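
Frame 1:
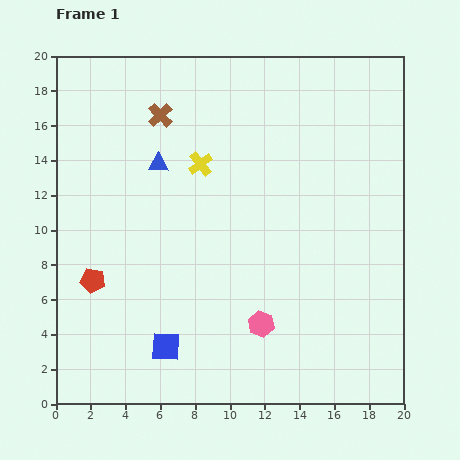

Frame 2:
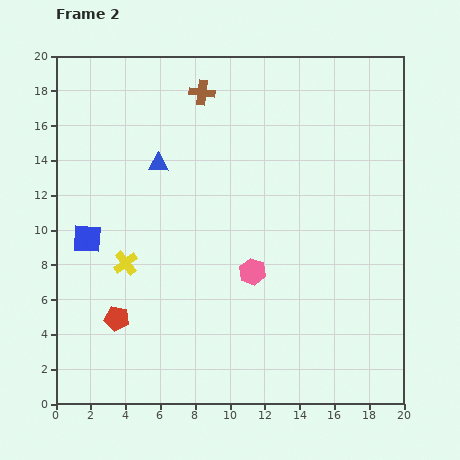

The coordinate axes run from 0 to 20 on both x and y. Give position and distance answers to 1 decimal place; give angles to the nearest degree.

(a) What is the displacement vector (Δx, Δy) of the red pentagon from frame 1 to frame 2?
(1.4, -2.2)

The red pentagon was at (2.1, 7.1) in frame 1 and (3.5, 4.9) in frame 2.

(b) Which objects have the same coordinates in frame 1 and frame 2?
the blue triangle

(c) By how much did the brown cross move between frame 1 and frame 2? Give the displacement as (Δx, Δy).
(2.4, 1.3)

The brown cross was at (6.0, 16.6) in frame 1 and (8.4, 17.9) in frame 2.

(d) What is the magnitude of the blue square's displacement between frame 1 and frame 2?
7.7

The blue square moved from (6.3, 3.3) to (1.8, 9.5), a distance of √(4.5² + 6.2²) ≈ 7.7.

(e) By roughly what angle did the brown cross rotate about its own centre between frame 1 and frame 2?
40° counter-clockwise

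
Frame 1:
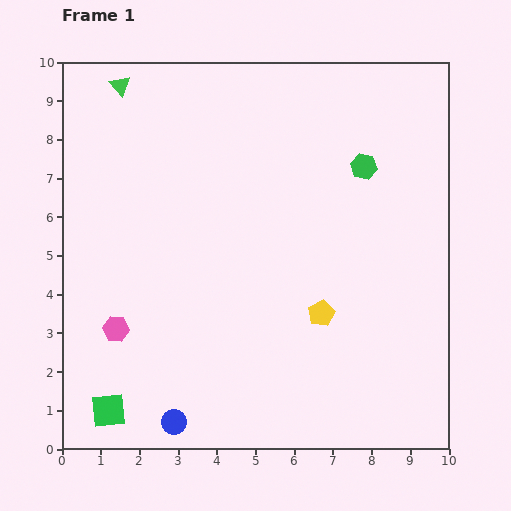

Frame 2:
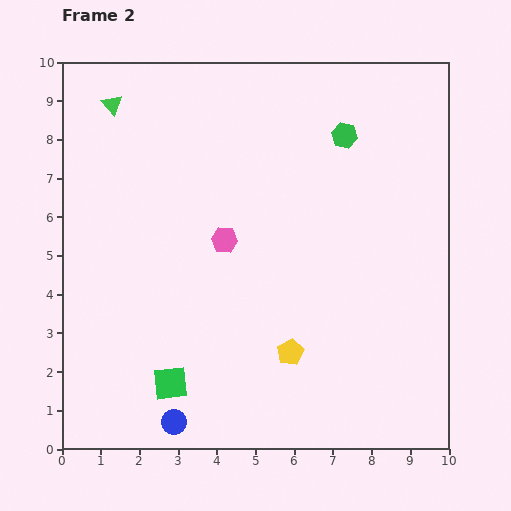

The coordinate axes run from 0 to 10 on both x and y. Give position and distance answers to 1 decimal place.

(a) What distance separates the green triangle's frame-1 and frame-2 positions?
0.5

The green triangle moved from (1.5, 9.4) to (1.3, 8.9), a distance of √(0.2² + 0.5²) ≈ 0.5.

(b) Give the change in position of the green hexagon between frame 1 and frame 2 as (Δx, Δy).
(-0.5, 0.8)

The green hexagon was at (7.8, 7.3) in frame 1 and (7.3, 8.1) in frame 2.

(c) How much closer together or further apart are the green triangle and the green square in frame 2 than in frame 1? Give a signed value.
-1.0

Distance in frame 1: 8.4. Distance in frame 2: 7.4.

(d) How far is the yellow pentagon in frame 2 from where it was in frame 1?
1.3

The yellow pentagon moved from (6.7, 3.5) to (5.9, 2.5), a distance of √(0.8² + 1.0²) ≈ 1.3.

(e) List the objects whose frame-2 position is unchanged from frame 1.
the blue circle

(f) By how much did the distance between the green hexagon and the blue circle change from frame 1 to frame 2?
+0.4

Distance in frame 1: 8.2. Distance in frame 2: 8.6.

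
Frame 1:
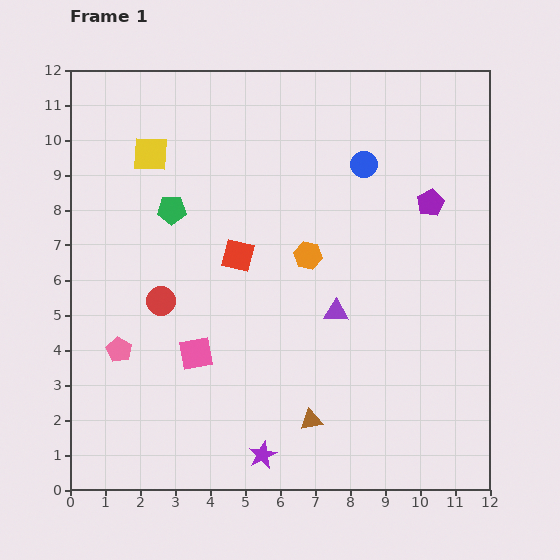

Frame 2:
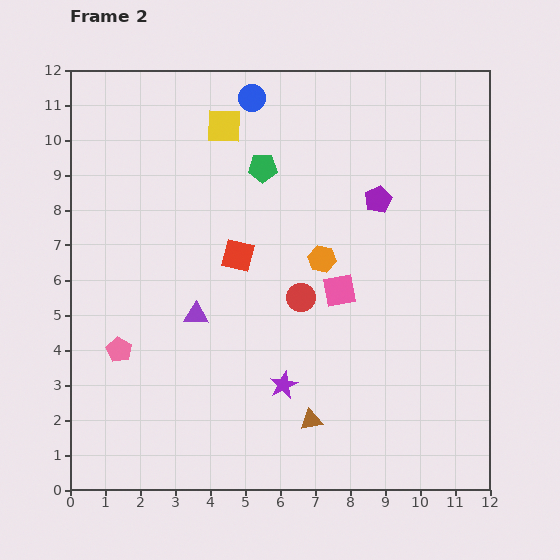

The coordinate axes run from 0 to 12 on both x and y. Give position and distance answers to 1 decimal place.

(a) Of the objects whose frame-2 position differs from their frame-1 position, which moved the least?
the orange hexagon

(moved 0.4)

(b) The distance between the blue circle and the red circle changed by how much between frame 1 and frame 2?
-1.1

Distance in frame 1: 7.0. Distance in frame 2: 5.9.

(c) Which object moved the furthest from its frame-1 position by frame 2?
the pink square

(moved 4.5; next 4.0)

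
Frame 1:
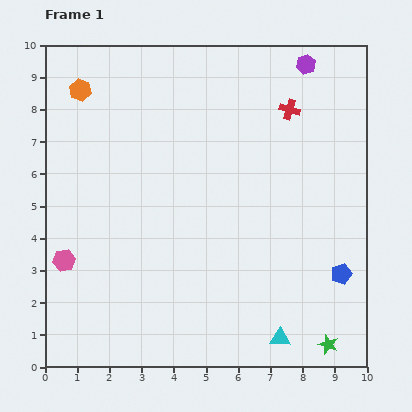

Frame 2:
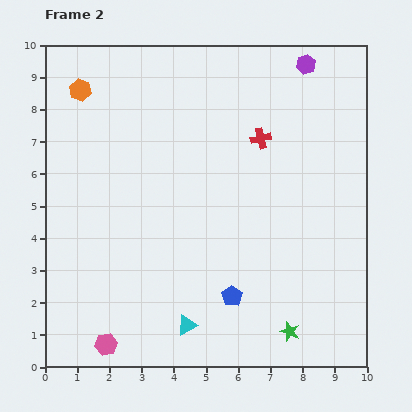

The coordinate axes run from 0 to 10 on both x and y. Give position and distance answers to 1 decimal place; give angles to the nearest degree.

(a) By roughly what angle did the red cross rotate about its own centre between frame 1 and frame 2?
29° counter-clockwise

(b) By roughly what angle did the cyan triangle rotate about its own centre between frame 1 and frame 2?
29° counter-clockwise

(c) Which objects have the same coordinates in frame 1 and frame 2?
the purple hexagon, the orange hexagon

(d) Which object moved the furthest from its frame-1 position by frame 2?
the blue pentagon

(moved 3.5; next 2.9)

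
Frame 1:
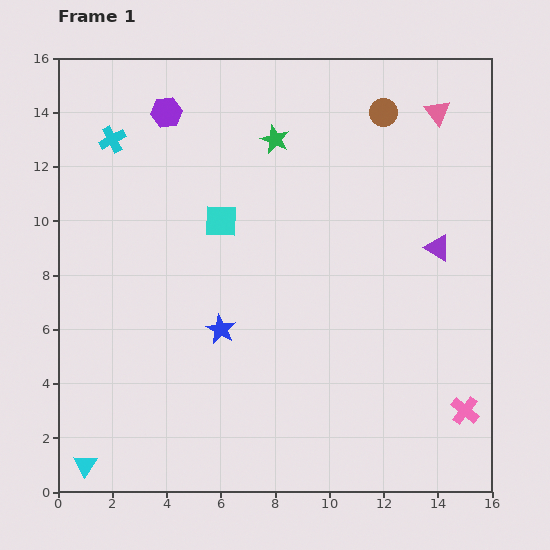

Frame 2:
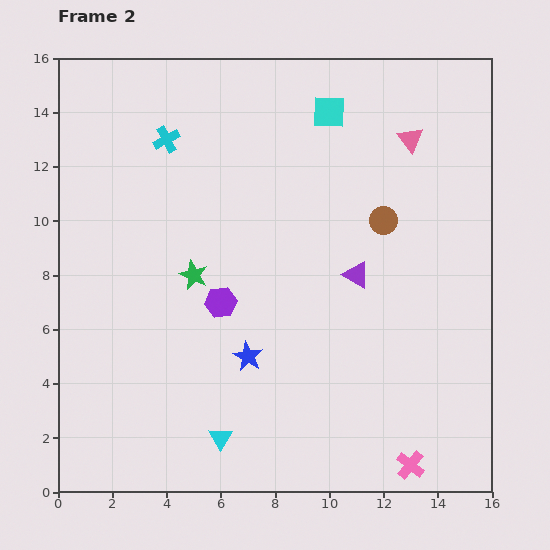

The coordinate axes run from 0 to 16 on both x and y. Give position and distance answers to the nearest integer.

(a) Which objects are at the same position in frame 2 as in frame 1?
none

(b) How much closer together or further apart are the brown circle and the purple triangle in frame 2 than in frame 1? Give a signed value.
-3

Distance in frame 1: 5. Distance in frame 2: 2.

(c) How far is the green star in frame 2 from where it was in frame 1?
6

The green star moved from (8, 13) to (5, 8), a distance of √(3² + 5²) ≈ 6.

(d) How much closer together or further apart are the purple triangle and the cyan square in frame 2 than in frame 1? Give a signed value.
-2

Distance in frame 1: 8. Distance in frame 2: 6.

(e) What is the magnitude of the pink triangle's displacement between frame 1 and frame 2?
1

The pink triangle moved from (14, 14) to (13, 13), a distance of √(1² + 1²) ≈ 1.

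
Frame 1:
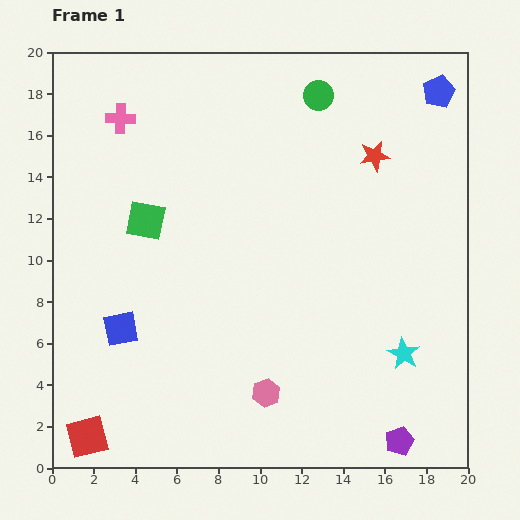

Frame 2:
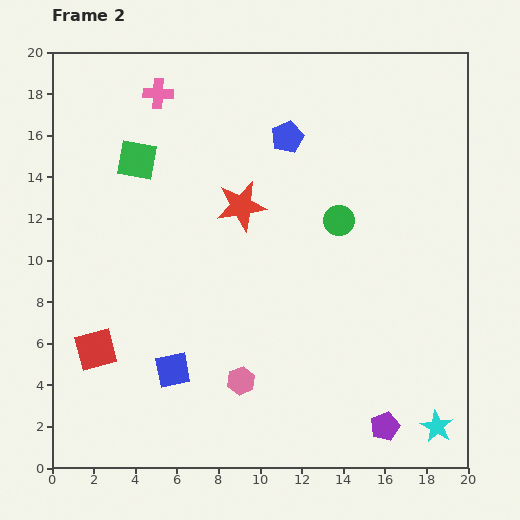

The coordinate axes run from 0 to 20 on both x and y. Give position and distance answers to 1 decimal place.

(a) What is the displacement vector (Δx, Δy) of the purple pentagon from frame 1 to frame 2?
(-0.7, 0.7)

The purple pentagon was at (16.7, 1.3) in frame 1 and (16.0, 2.0) in frame 2.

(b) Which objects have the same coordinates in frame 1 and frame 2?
none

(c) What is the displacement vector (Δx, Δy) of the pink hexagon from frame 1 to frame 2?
(-1.2, 0.6)

The pink hexagon was at (10.3, 3.6) in frame 1 and (9.1, 4.2) in frame 2.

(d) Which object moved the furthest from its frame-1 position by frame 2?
the blue pentagon

(moved 7.6; next 6.8)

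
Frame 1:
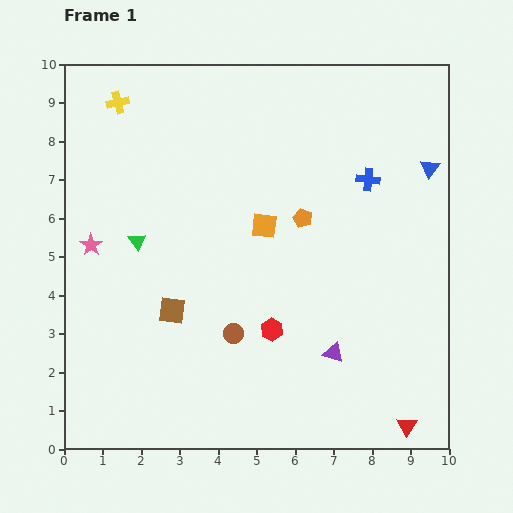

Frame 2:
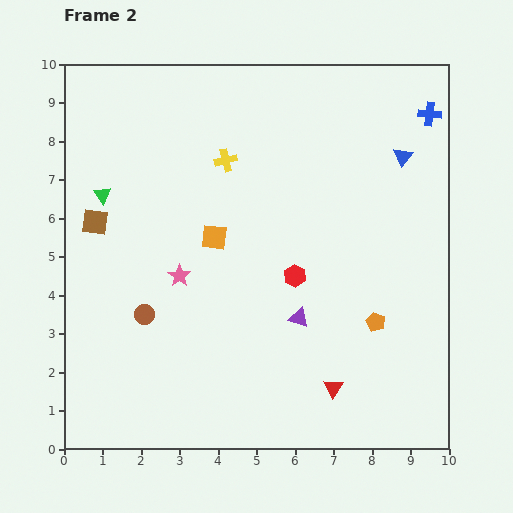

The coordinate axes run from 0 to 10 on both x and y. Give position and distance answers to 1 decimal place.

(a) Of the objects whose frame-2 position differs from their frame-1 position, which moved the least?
the blue triangle

(moved 0.8)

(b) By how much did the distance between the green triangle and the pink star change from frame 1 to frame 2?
+1.7

Distance in frame 1: 1.2. Distance in frame 2: 2.9.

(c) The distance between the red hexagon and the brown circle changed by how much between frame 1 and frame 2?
+3.0

Distance in frame 1: 1.0. Distance in frame 2: 4.0.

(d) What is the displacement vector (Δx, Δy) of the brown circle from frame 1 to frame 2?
(-2.3, 0.5)

The brown circle was at (4.4, 3.0) in frame 1 and (2.1, 3.5) in frame 2.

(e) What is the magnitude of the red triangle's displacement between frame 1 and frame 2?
2.1

The red triangle moved from (8.9, 0.6) to (7.0, 1.6), a distance of √(1.9² + 1.0²) ≈ 2.1.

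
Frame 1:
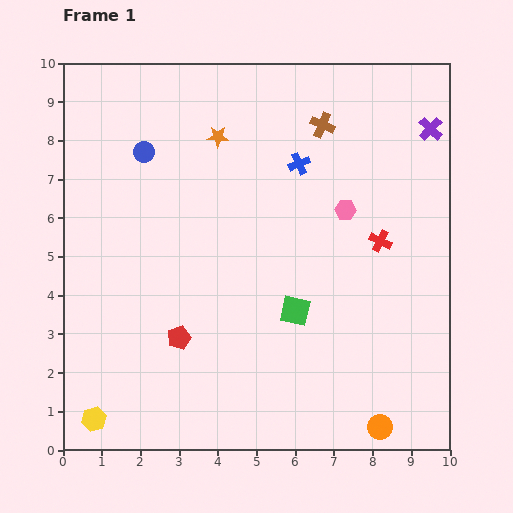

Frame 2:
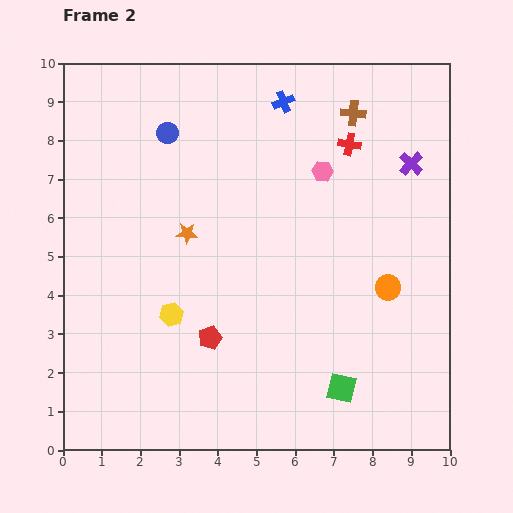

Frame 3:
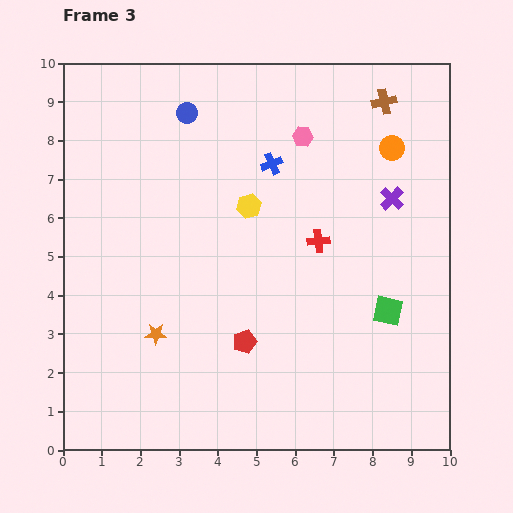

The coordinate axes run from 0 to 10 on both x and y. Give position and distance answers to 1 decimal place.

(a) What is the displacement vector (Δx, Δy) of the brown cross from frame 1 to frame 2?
(0.8, 0.3)

The brown cross was at (6.7, 8.4) in frame 1 and (7.5, 8.7) in frame 2.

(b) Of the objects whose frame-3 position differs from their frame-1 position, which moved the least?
the blue cross

(moved 0.7)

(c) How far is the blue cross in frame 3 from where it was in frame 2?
1.6

The blue cross moved from (5.7, 9.0) to (5.4, 7.4), a distance of √(0.3² + 1.6²) ≈ 1.6.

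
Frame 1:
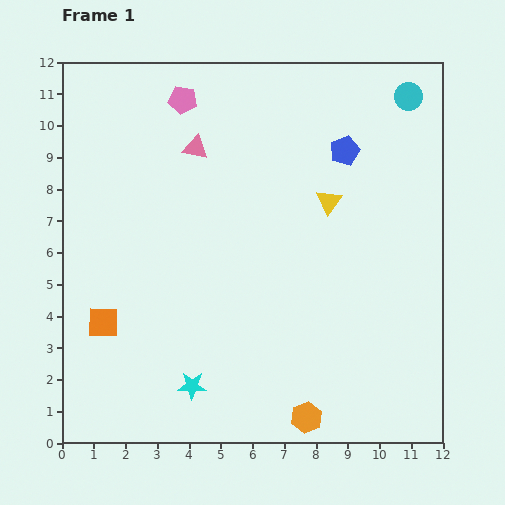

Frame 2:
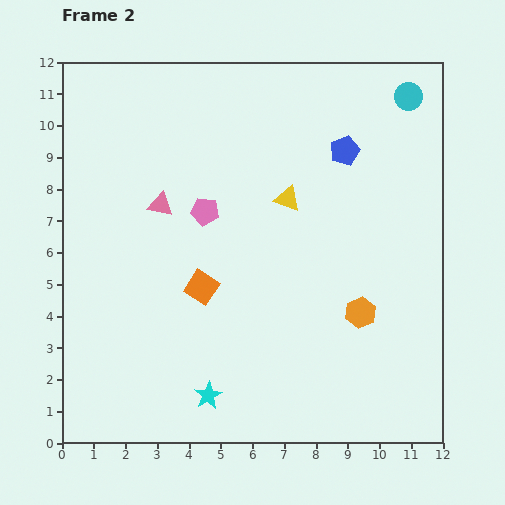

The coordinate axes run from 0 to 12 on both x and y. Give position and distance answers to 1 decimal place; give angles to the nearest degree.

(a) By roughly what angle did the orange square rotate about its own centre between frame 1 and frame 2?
32° clockwise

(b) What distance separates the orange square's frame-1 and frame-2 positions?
3.3

The orange square moved from (1.3, 3.8) to (4.4, 4.9), a distance of √(3.1² + 1.1²) ≈ 3.3.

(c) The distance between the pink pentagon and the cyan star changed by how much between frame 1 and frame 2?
-3.2

Distance in frame 1: 9.0. Distance in frame 2: 5.8.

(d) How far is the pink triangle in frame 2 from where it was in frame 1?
2.1

The pink triangle moved from (4.2, 9.3) to (3.1, 7.5), a distance of √(1.1² + 1.8²) ≈ 2.1.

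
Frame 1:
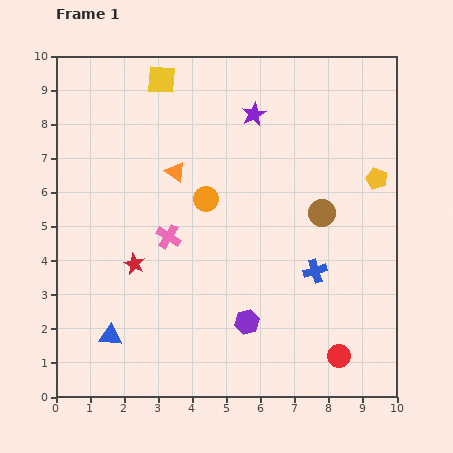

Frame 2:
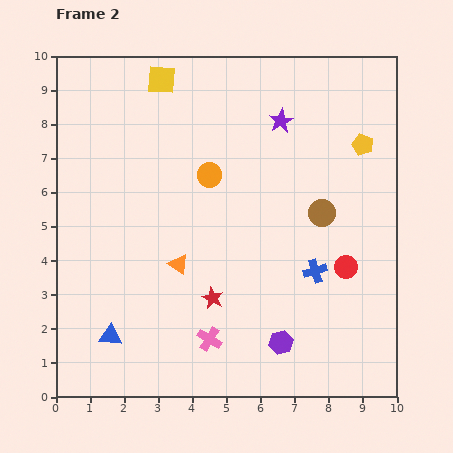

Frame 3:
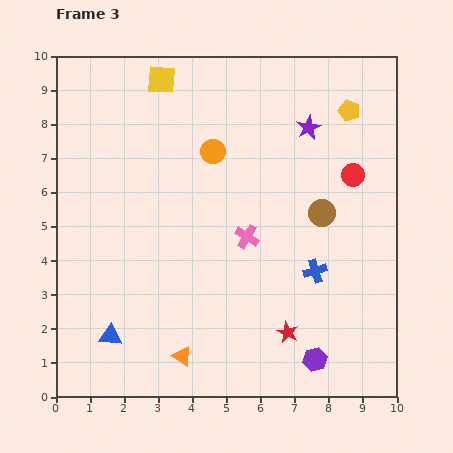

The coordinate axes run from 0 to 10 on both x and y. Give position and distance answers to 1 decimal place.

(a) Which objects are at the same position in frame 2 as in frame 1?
the blue triangle, the blue cross, the brown circle, the yellow square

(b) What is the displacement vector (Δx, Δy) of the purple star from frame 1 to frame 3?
(1.6, -0.4)

The purple star was at (5.8, 8.3) in frame 1 and (7.4, 7.9) in frame 3.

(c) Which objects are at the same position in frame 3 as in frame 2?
the blue triangle, the blue cross, the brown circle, the yellow square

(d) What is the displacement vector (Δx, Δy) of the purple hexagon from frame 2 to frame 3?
(1.0, -0.5)

The purple hexagon was at (6.6, 1.6) in frame 2 and (7.6, 1.1) in frame 3.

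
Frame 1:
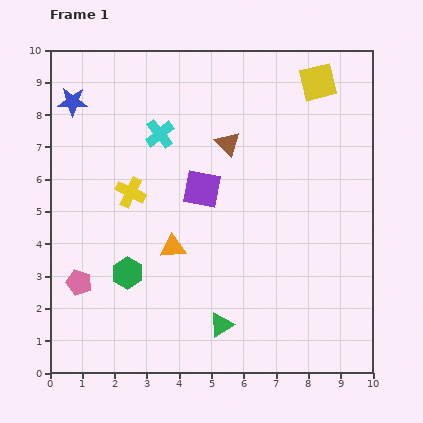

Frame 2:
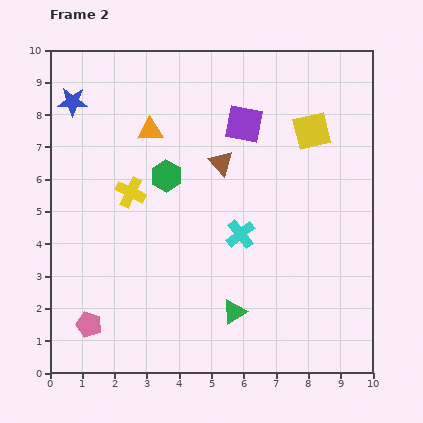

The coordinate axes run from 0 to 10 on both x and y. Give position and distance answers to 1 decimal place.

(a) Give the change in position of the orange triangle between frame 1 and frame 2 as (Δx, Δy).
(-0.7, 3.6)

The orange triangle was at (3.8, 3.9) in frame 1 and (3.1, 7.5) in frame 2.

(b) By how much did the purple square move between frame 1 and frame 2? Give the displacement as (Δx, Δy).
(1.3, 2.0)

The purple square was at (4.7, 5.7) in frame 1 and (6.0, 7.7) in frame 2.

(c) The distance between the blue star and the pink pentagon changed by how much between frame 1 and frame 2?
+1.3

Distance in frame 1: 5.6. Distance in frame 2: 6.9.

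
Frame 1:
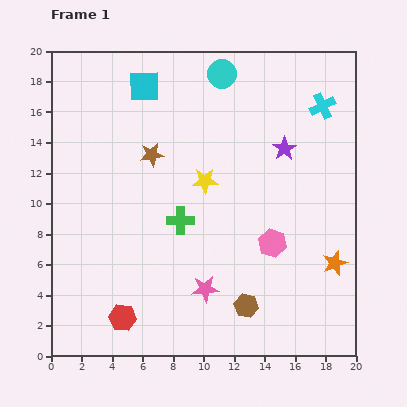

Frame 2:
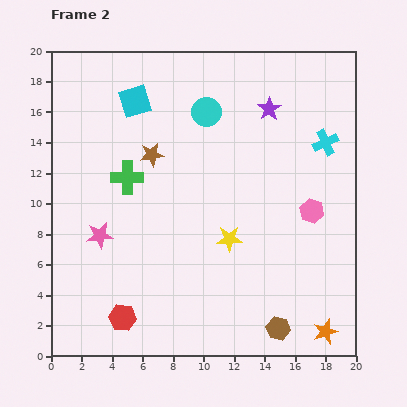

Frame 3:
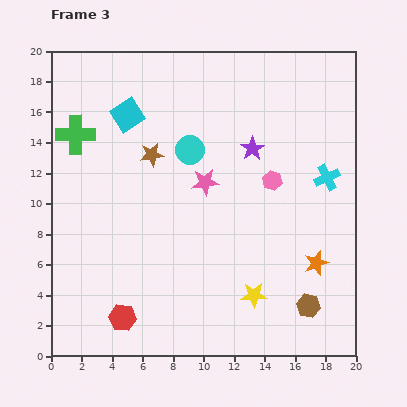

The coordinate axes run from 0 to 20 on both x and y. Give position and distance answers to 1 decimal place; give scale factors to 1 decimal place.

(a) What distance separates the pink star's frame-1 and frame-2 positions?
7.7

The pink star moved from (10.1, 4.4) to (3.2, 7.9), a distance of √(6.9² + 3.5²) ≈ 7.7.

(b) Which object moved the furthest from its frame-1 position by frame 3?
the green cross

(moved 8.9; next 8.2)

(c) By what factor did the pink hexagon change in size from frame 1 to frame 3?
0.7×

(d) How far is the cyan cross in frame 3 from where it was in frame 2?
2.3

The cyan cross moved from (18.0, 14.0) to (18.1, 11.7), a distance of √(0.1² + 2.3²) ≈ 2.3.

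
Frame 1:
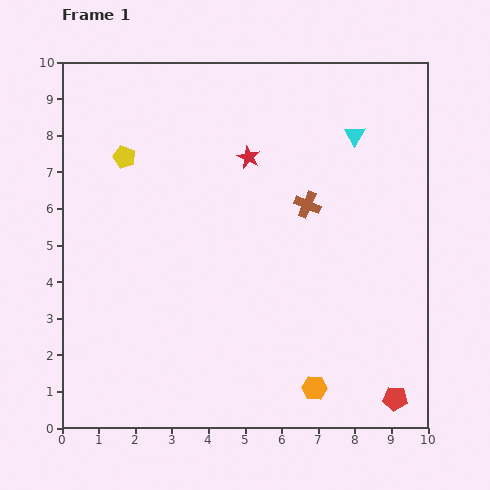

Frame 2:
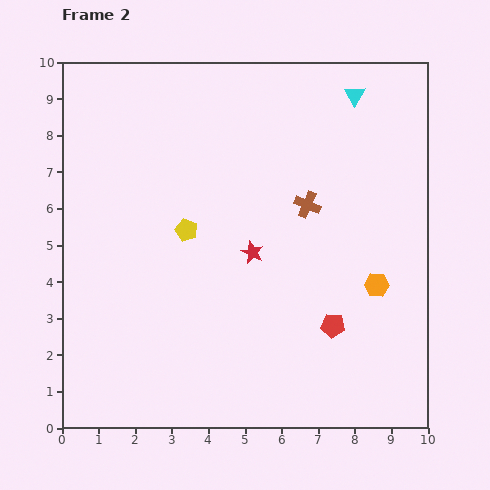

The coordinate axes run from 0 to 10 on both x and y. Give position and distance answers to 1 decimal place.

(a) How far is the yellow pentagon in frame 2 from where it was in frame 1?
2.6

The yellow pentagon moved from (1.7, 7.4) to (3.4, 5.4), a distance of √(1.7² + 2.0²) ≈ 2.6.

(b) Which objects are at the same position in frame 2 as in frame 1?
the brown cross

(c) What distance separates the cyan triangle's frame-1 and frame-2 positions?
1.1

The cyan triangle moved from (8.0, 8.0) to (8.0, 9.1), a distance of √(0.0² + 1.1²) ≈ 1.1.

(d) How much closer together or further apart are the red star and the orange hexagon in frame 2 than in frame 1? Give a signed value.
-3.1

Distance in frame 1: 6.6. Distance in frame 2: 3.5.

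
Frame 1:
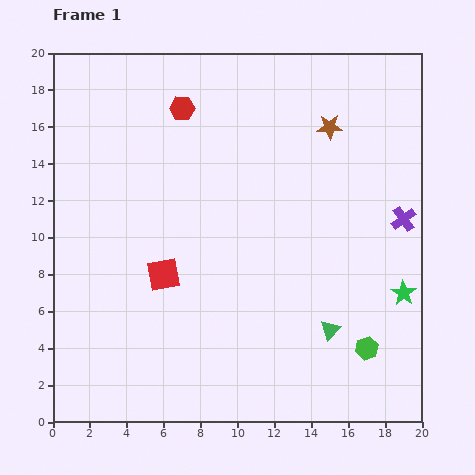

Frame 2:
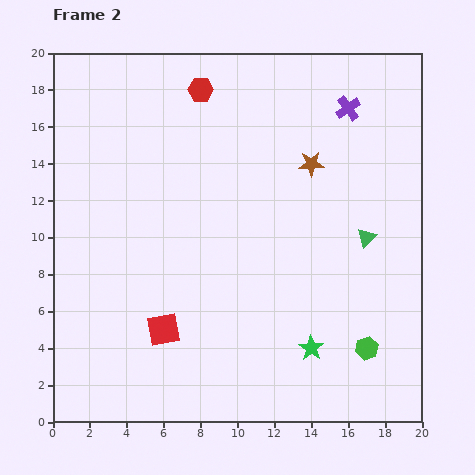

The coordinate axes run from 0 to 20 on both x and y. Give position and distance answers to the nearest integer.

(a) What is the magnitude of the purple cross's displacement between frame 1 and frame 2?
7

The purple cross moved from (19, 11) to (16, 17), a distance of √(3² + 6²) ≈ 7.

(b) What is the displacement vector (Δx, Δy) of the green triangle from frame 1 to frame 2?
(2, 5)

The green triangle was at (15, 5) in frame 1 and (17, 10) in frame 2.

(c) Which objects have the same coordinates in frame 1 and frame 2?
the green hexagon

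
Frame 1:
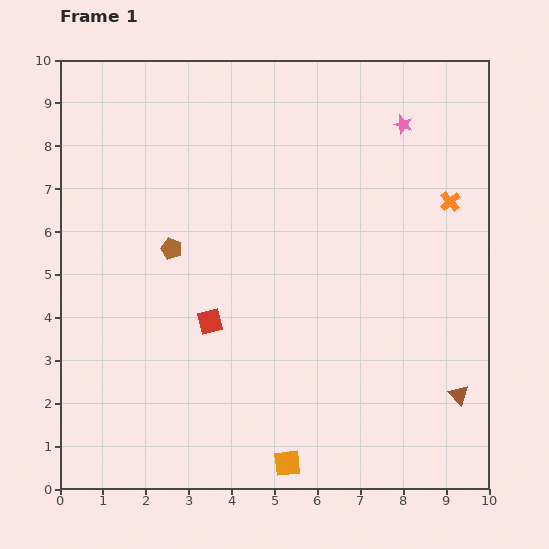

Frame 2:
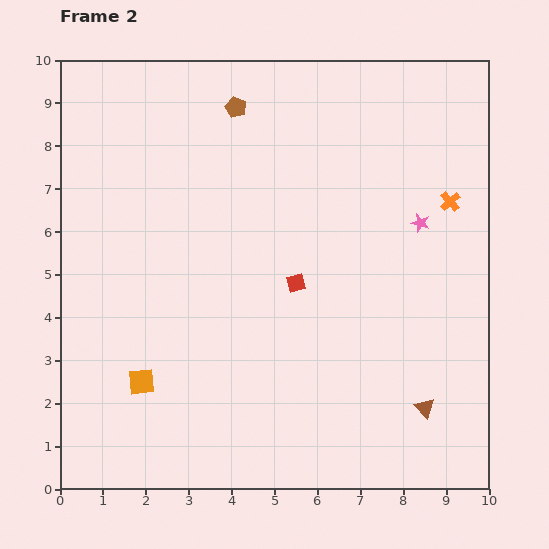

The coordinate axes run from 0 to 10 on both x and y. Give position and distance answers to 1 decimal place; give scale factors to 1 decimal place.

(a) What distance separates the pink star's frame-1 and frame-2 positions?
2.3

The pink star moved from (8.0, 8.5) to (8.4, 6.2), a distance of √(0.4² + 2.3²) ≈ 2.3.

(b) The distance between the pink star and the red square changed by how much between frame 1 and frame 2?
-3.2

Distance in frame 1: 6.4. Distance in frame 2: 3.2.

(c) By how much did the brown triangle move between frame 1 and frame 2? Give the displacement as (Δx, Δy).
(-0.8, -0.3)

The brown triangle was at (9.3, 2.2) in frame 1 and (8.5, 1.9) in frame 2.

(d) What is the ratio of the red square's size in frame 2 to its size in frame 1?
0.7×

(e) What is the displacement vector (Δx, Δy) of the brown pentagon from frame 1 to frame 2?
(1.5, 3.3)

The brown pentagon was at (2.6, 5.6) in frame 1 and (4.1, 8.9) in frame 2.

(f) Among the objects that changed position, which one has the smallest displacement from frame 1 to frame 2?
the brown triangle

(moved 0.9)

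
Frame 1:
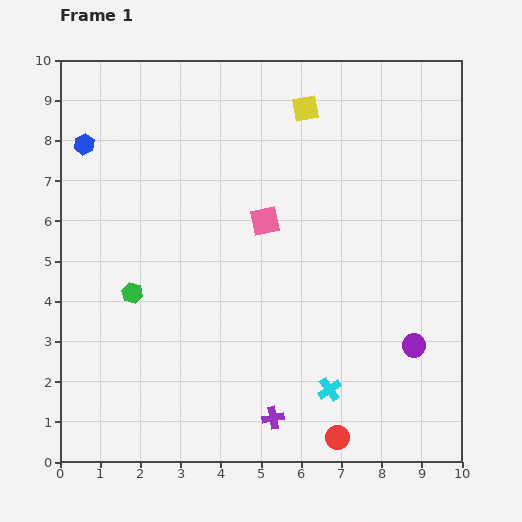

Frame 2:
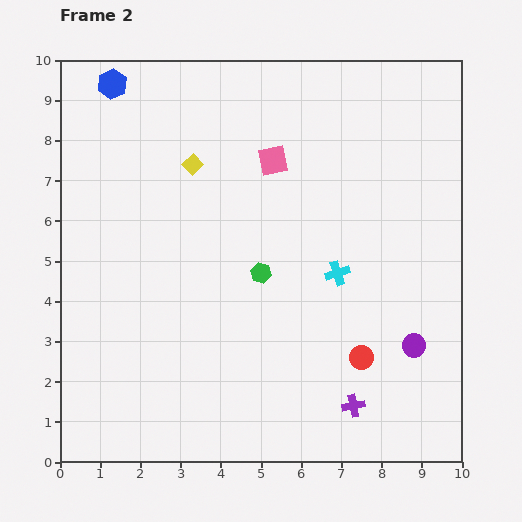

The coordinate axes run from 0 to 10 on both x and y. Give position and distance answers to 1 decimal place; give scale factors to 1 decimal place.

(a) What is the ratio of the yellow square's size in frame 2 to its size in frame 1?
0.7×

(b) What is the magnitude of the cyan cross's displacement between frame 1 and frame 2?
2.9

The cyan cross moved from (6.7, 1.8) to (6.9, 4.7), a distance of √(0.2² + 2.9²) ≈ 2.9.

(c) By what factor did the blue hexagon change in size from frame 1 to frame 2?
1.4×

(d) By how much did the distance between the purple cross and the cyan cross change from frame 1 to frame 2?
+1.7

Distance in frame 1: 1.6. Distance in frame 2: 3.3.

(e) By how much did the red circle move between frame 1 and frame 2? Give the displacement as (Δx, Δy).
(0.6, 2.0)

The red circle was at (6.9, 0.6) in frame 1 and (7.5, 2.6) in frame 2.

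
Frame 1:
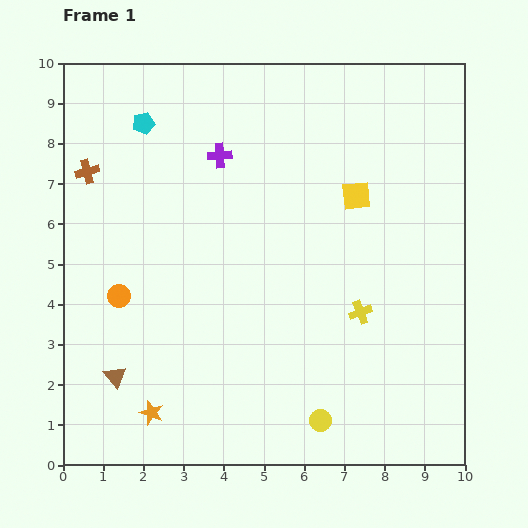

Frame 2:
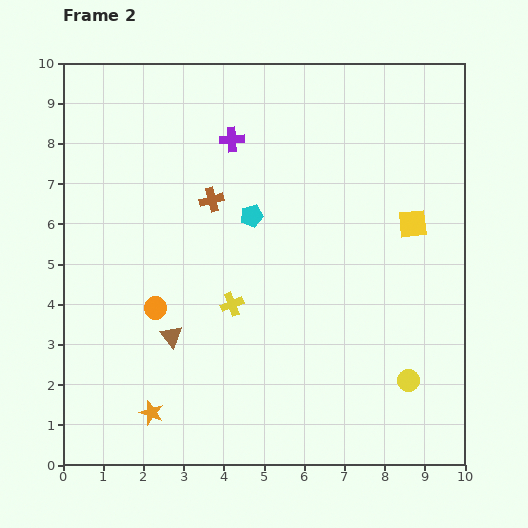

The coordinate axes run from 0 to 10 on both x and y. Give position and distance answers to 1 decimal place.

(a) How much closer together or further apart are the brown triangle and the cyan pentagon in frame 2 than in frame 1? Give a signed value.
-2.7

Distance in frame 1: 6.3. Distance in frame 2: 3.6.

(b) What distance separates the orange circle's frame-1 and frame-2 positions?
0.9

The orange circle moved from (1.4, 4.2) to (2.3, 3.9), a distance of √(0.9² + 0.3²) ≈ 0.9.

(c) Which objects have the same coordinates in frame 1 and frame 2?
the orange star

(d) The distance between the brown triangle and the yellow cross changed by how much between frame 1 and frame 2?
-4.6

Distance in frame 1: 6.3. Distance in frame 2: 1.7.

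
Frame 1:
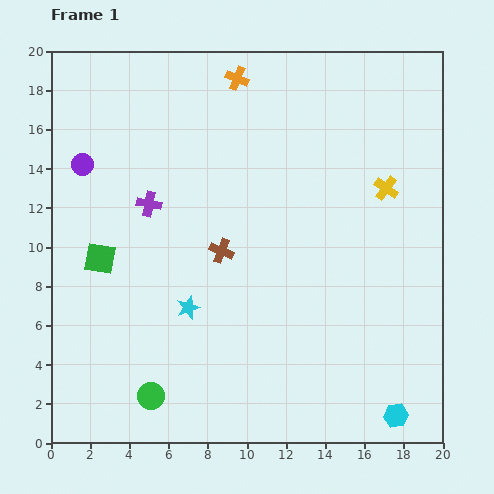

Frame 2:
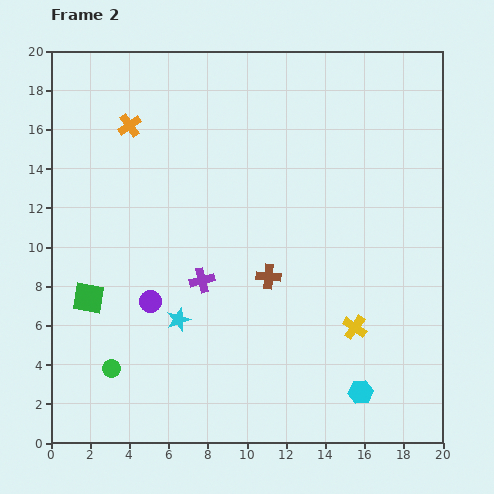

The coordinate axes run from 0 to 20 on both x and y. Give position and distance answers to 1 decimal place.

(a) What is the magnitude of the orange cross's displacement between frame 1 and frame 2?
6.0

The orange cross moved from (9.5, 18.6) to (4.0, 16.2), a distance of √(5.5² + 2.4²) ≈ 6.0.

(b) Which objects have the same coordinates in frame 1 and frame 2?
none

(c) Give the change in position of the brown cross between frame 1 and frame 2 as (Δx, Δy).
(2.4, -1.3)

The brown cross was at (8.7, 9.8) in frame 1 and (11.1, 8.5) in frame 2.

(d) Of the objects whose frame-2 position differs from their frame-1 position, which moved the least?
the cyan star

(moved 0.8)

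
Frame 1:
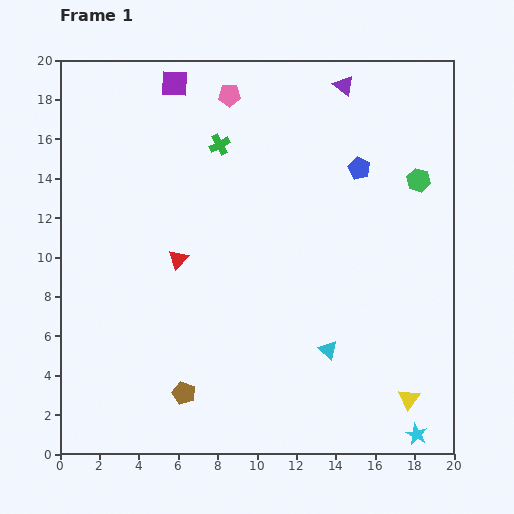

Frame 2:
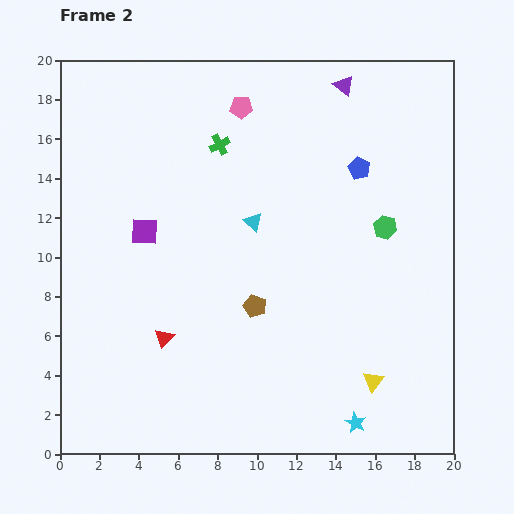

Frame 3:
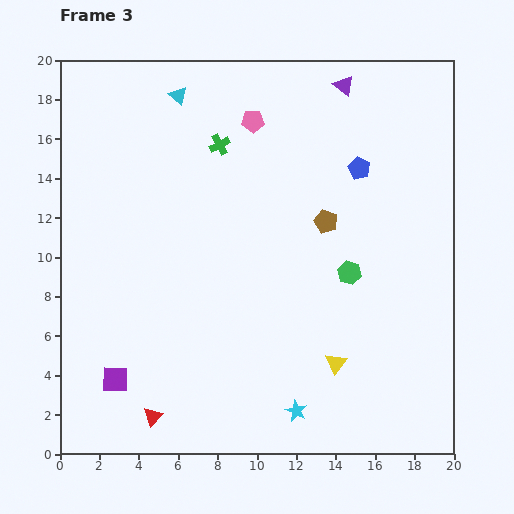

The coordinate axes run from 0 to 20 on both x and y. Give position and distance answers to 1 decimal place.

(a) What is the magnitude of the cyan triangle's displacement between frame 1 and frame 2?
7.5

The cyan triangle moved from (13.6, 5.3) to (9.8, 11.8), a distance of √(3.8² + 6.5²) ≈ 7.5.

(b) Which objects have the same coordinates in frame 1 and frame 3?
the green cross, the blue pentagon, the purple triangle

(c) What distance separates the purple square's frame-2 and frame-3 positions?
7.6

The purple square moved from (4.3, 11.3) to (2.8, 3.8), a distance of √(1.5² + 7.5²) ≈ 7.6.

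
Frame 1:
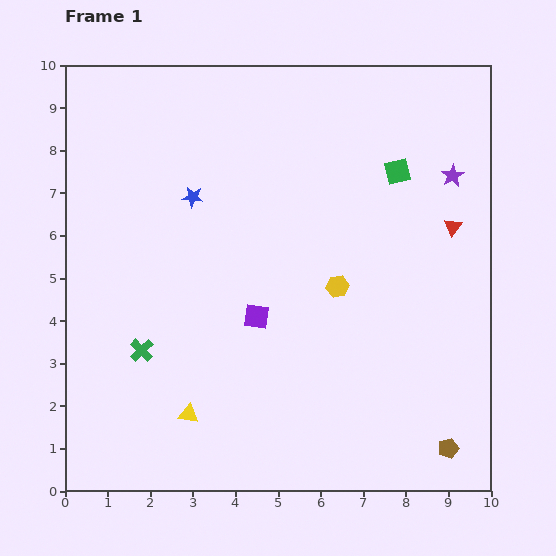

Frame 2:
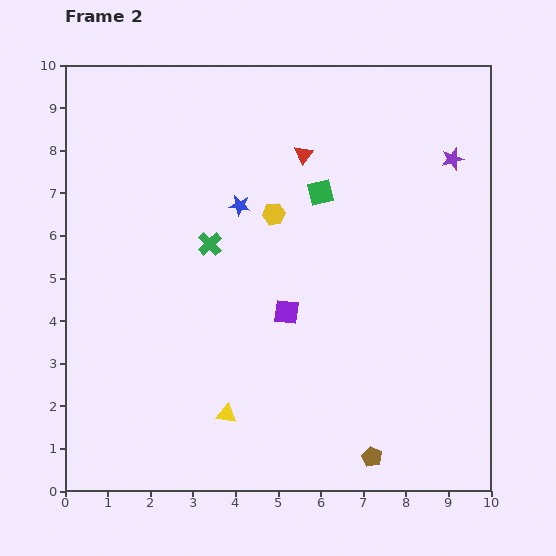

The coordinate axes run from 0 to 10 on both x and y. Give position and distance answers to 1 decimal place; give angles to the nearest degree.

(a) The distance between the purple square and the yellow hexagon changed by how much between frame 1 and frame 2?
+0.3

Distance in frame 1: 2.0. Distance in frame 2: 2.3.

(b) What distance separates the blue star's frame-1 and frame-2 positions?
1.1

The blue star moved from (3.0, 6.9) to (4.1, 6.7), a distance of √(1.1² + 0.2²) ≈ 1.1.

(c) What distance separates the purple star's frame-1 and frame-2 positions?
0.4

The purple star moved from (9.1, 7.4) to (9.1, 7.8), a distance of √(0.0² + 0.4²) ≈ 0.4.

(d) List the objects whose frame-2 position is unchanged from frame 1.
none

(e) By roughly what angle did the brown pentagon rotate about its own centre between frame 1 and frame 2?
28° counter-clockwise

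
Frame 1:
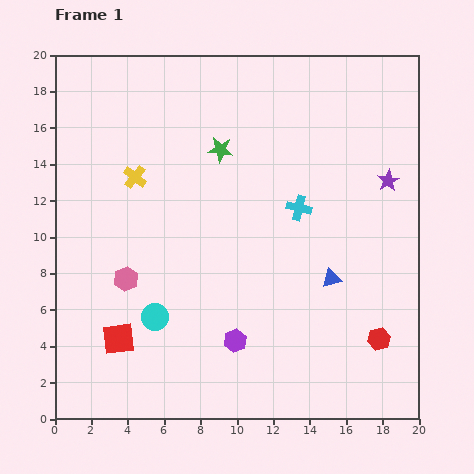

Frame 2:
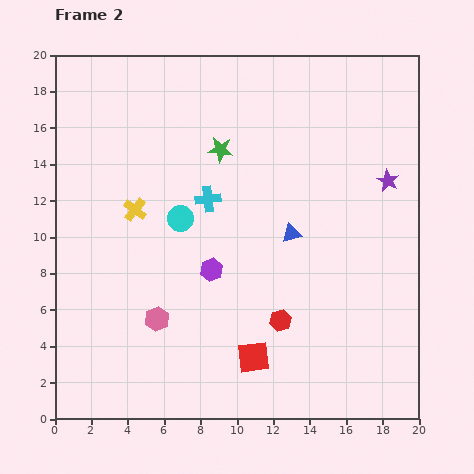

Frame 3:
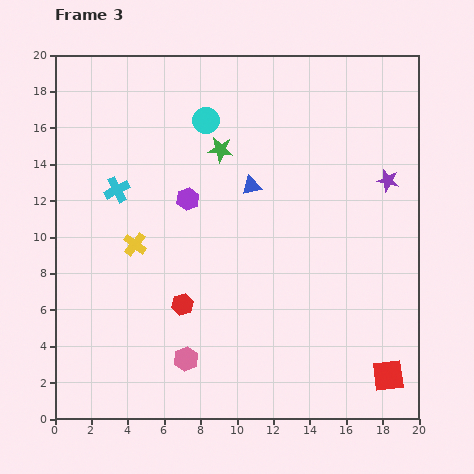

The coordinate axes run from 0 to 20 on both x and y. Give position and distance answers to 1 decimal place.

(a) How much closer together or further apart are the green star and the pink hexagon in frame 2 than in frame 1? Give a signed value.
+1.1

Distance in frame 1: 8.8. Distance in frame 2: 9.9.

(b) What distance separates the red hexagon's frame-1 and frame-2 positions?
5.5

The red hexagon moved from (17.8, 4.4) to (12.4, 5.4), a distance of √(5.4² + 1.0²) ≈ 5.5.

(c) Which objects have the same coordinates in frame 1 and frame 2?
the green star, the purple star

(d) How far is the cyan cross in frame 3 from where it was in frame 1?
10.0

The cyan cross moved from (13.4, 11.6) to (3.4, 12.6), a distance of √(10.0² + 1.0²) ≈ 10.0.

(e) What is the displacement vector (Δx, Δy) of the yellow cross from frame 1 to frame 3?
(0.0, -3.7)

The yellow cross was at (4.4, 13.3) in frame 1 and (4.4, 9.6) in frame 3.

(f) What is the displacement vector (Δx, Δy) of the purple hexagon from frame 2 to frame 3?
(-1.3, 3.9)

The purple hexagon was at (8.6, 8.2) in frame 2 and (7.3, 12.1) in frame 3.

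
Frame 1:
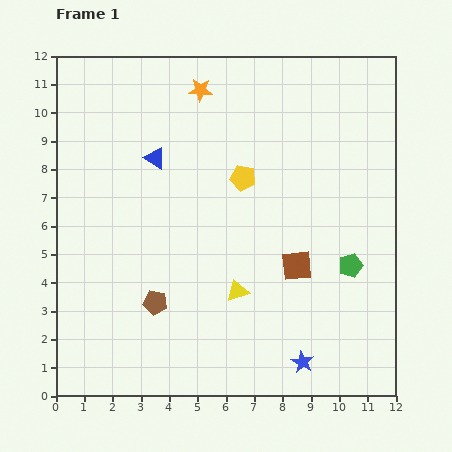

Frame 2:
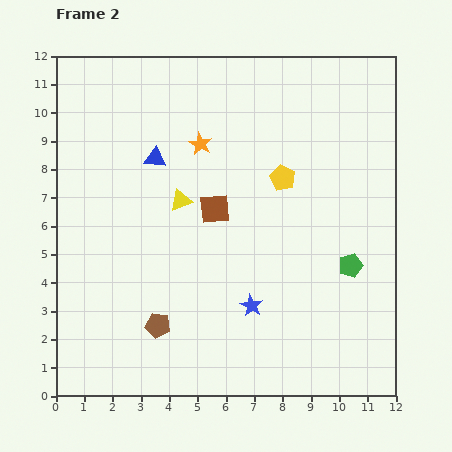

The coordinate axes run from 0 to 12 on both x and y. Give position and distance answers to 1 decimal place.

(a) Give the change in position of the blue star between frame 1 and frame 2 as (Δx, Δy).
(-1.8, 2.0)

The blue star was at (8.7, 1.2) in frame 1 and (6.9, 3.2) in frame 2.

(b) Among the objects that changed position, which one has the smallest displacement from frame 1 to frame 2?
the brown pentagon

(moved 0.8)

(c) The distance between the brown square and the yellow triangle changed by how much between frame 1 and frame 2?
-1.1

Distance in frame 1: 2.3. Distance in frame 2: 1.2.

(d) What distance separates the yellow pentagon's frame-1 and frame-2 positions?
1.4

The yellow pentagon moved from (6.6, 7.7) to (8.0, 7.7), a distance of √(1.4² + 0.0²) ≈ 1.4.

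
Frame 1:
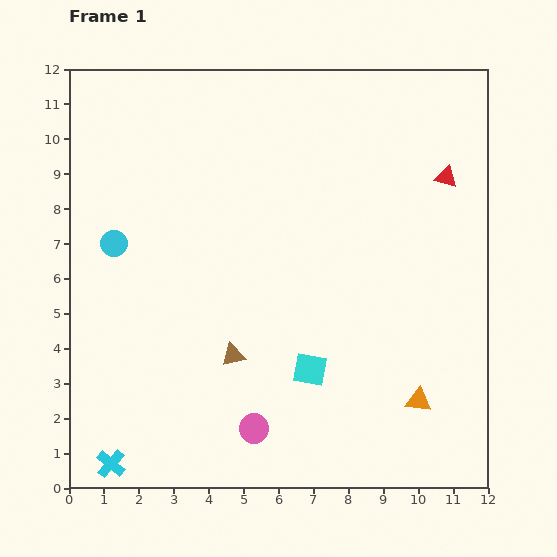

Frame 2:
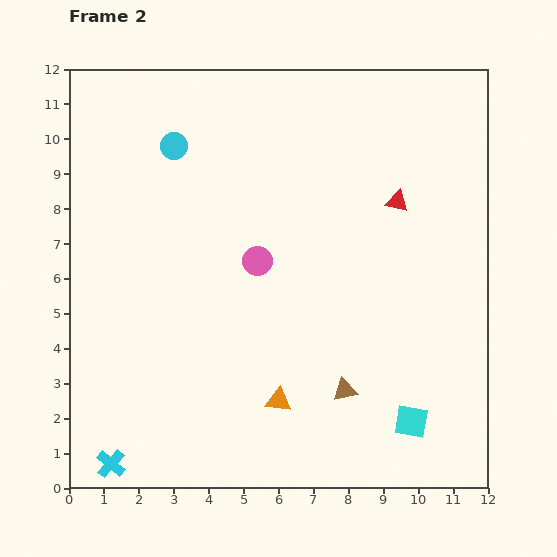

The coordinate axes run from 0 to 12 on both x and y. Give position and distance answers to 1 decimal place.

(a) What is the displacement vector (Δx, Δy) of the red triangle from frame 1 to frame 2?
(-1.4, -0.7)

The red triangle was at (10.8, 8.9) in frame 1 and (9.4, 8.2) in frame 2.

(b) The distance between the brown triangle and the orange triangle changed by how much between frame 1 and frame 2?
-3.6

Distance in frame 1: 5.5. Distance in frame 2: 1.9.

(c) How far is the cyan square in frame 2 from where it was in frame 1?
3.3

The cyan square moved from (6.9, 3.4) to (9.8, 1.9), a distance of √(2.9² + 1.5²) ≈ 3.3.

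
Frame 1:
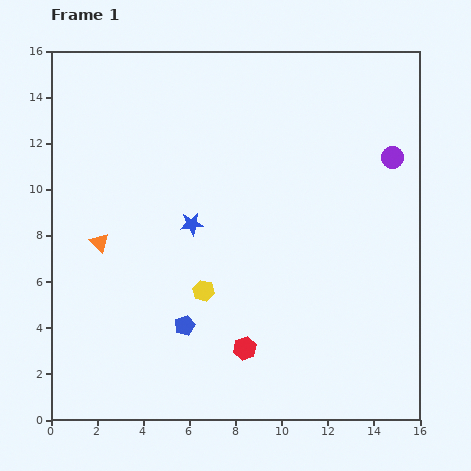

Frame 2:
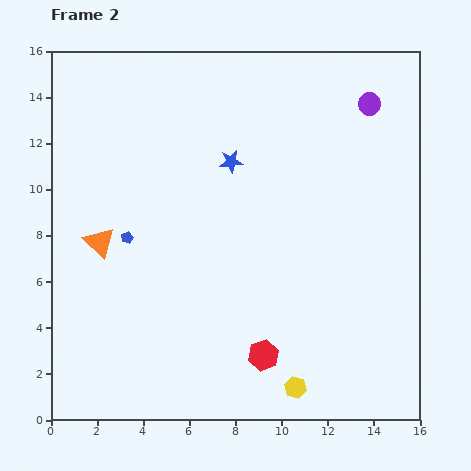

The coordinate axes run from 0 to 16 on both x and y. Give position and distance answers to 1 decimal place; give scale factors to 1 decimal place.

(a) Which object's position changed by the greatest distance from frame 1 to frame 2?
the yellow hexagon

(moved 5.8; next 4.5)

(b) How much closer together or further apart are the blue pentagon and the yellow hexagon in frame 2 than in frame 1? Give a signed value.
+8.1

Distance in frame 1: 1.7. Distance in frame 2: 9.8.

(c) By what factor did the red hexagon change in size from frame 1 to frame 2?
1.3×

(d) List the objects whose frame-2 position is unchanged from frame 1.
the orange triangle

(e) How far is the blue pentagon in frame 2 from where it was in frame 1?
4.5

The blue pentagon moved from (5.8, 4.1) to (3.3, 7.9), a distance of √(2.5² + 3.8²) ≈ 4.5.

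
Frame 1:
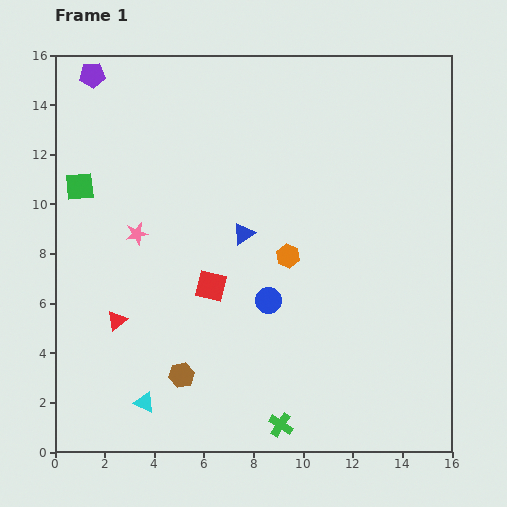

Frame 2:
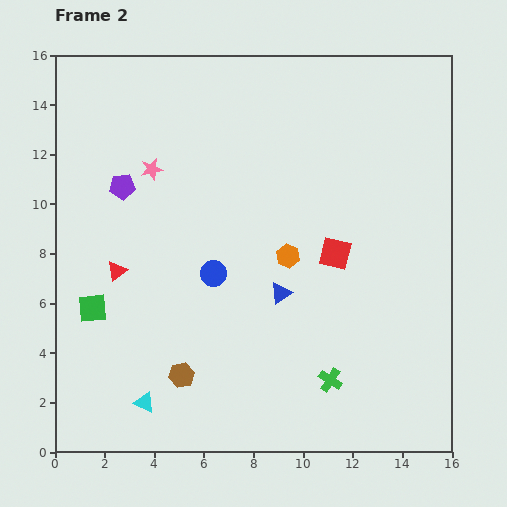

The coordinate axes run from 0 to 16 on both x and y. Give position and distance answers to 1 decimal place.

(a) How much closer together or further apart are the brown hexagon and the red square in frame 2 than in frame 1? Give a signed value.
+4.1

Distance in frame 1: 3.8. Distance in frame 2: 7.9.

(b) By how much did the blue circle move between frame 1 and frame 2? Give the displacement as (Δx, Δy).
(-2.2, 1.1)

The blue circle was at (8.6, 6.1) in frame 1 and (6.4, 7.2) in frame 2.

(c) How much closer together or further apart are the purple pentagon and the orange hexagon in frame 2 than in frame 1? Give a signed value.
-3.5

Distance in frame 1: 10.8. Distance in frame 2: 7.3.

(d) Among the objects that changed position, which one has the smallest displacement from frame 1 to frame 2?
the red triangle

(moved 2.0)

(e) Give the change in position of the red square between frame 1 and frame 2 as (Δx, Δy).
(5.0, 1.3)

The red square was at (6.3, 6.7) in frame 1 and (11.3, 8.0) in frame 2.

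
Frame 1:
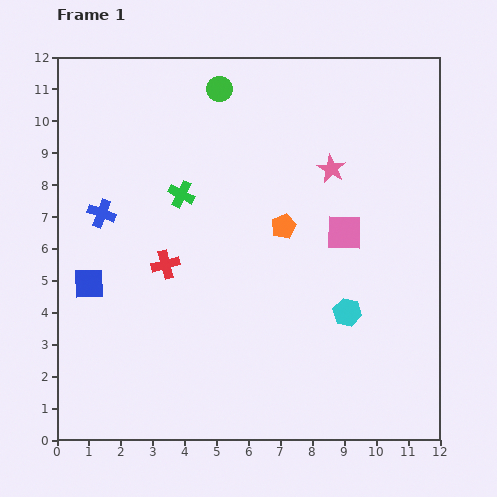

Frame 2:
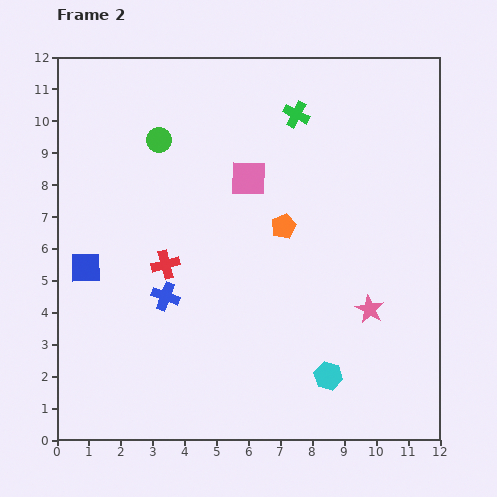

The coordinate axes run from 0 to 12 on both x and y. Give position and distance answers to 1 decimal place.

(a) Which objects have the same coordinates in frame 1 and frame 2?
the orange pentagon, the red cross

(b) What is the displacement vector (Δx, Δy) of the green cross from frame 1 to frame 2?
(3.6, 2.5)

The green cross was at (3.9, 7.7) in frame 1 and (7.5, 10.2) in frame 2.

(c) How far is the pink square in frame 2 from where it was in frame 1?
3.4

The pink square moved from (9.0, 6.5) to (6.0, 8.2), a distance of √(3.0² + 1.7²) ≈ 3.4.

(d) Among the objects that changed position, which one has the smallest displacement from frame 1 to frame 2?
the blue square

(moved 0.5)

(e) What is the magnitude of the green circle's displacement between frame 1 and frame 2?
2.5

The green circle moved from (5.1, 11.0) to (3.2, 9.4), a distance of √(1.9² + 1.6²) ≈ 2.5.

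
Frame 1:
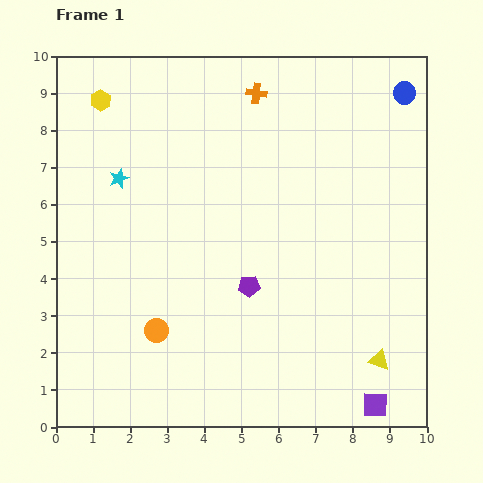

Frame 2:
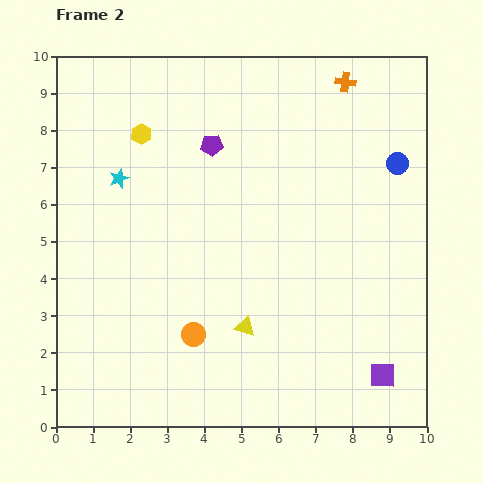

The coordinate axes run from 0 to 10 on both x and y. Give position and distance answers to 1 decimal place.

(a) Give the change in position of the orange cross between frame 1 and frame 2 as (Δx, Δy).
(2.4, 0.3)

The orange cross was at (5.4, 9.0) in frame 1 and (7.8, 9.3) in frame 2.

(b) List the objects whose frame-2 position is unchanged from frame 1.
the cyan star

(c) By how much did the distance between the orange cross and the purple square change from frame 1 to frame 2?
-1.0

Distance in frame 1: 9.0. Distance in frame 2: 8.0.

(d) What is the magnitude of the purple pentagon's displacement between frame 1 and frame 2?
3.9

The purple pentagon moved from (5.2, 3.8) to (4.2, 7.6), a distance of √(1.0² + 3.8²) ≈ 3.9.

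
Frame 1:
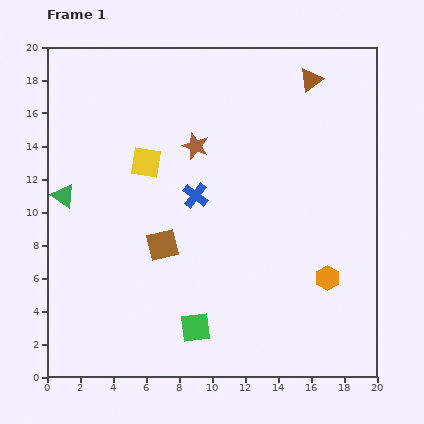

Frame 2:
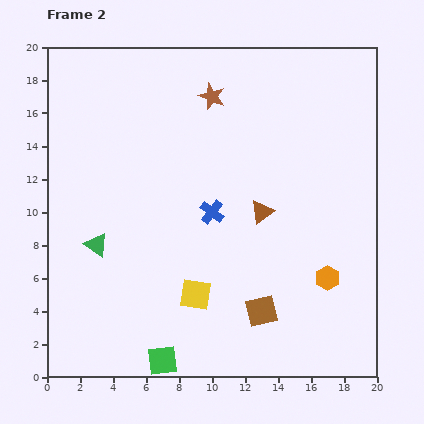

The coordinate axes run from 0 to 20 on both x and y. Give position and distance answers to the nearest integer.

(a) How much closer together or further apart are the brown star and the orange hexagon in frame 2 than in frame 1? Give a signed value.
+2

Distance in frame 1: 11. Distance in frame 2: 13.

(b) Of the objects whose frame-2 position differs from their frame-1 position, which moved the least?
the blue cross

(moved 1)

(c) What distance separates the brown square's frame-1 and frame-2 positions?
7

The brown square moved from (7, 8) to (13, 4), a distance of √(6² + 4²) ≈ 7.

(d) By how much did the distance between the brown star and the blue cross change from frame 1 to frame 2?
+4

Distance in frame 1: 3. Distance in frame 2: 7.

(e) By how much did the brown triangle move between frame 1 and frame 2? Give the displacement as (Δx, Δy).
(-3, -8)

The brown triangle was at (16, 18) in frame 1 and (13, 10) in frame 2.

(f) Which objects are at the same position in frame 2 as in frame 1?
the orange hexagon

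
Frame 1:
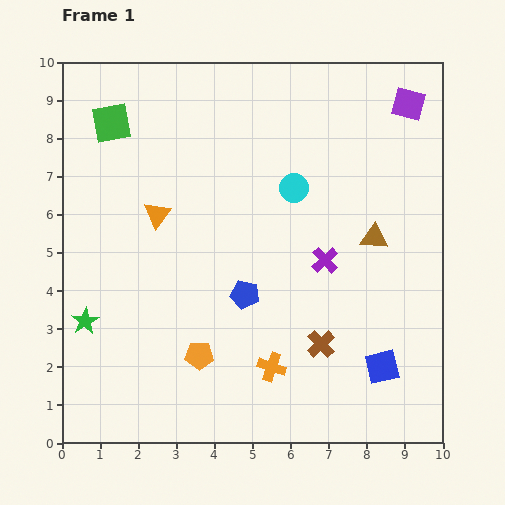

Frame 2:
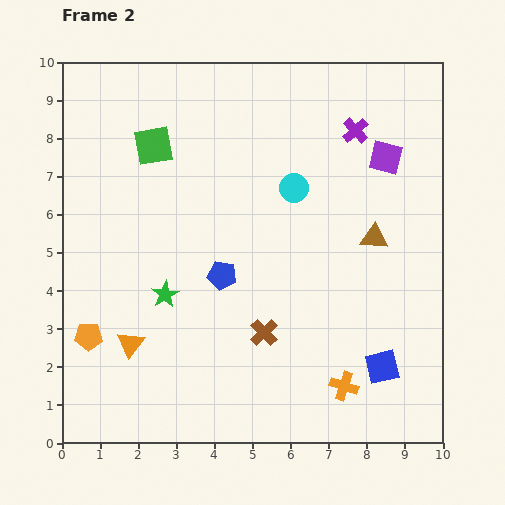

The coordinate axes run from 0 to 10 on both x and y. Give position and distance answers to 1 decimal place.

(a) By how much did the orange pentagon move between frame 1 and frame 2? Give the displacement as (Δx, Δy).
(-2.9, 0.5)

The orange pentagon was at (3.6, 2.3) in frame 1 and (0.7, 2.8) in frame 2.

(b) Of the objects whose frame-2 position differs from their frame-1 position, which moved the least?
the blue pentagon

(moved 0.8)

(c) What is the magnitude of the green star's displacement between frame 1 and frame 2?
2.2

The green star moved from (0.6, 3.2) to (2.7, 3.9), a distance of √(2.1² + 0.7²) ≈ 2.2.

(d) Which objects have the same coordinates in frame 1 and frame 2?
the blue square, the brown triangle, the cyan circle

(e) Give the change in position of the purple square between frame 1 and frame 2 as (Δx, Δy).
(-0.6, -1.4)

The purple square was at (9.1, 8.9) in frame 1 and (8.5, 7.5) in frame 2.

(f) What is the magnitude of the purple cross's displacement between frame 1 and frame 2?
3.5

The purple cross moved from (6.9, 4.8) to (7.7, 8.2), a distance of √(0.8² + 3.4²) ≈ 3.5.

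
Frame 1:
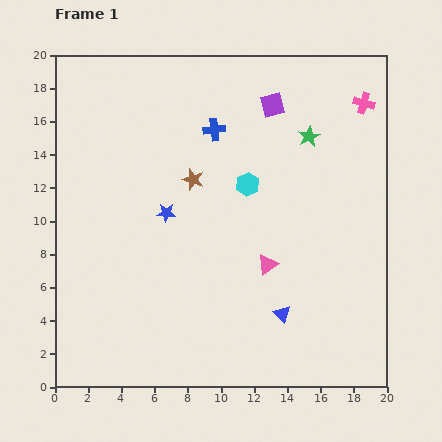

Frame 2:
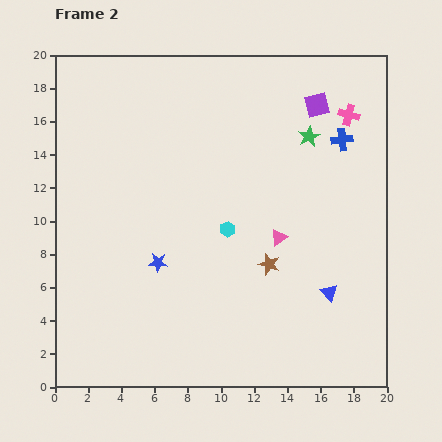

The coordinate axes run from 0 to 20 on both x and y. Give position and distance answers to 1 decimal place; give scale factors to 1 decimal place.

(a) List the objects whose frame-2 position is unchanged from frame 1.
the green star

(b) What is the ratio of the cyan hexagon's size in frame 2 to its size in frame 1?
0.7×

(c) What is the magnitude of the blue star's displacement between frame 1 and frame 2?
3.0

The blue star moved from (6.7, 10.5) to (6.2, 7.5), a distance of √(0.5² + 3.0²) ≈ 3.0.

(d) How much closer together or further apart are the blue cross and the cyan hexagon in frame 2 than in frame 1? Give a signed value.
+4.9

Distance in frame 1: 3.9. Distance in frame 2: 8.8.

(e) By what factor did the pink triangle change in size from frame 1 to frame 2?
0.8×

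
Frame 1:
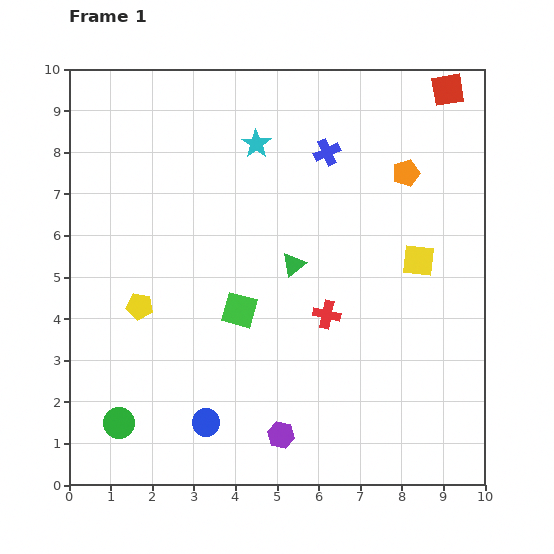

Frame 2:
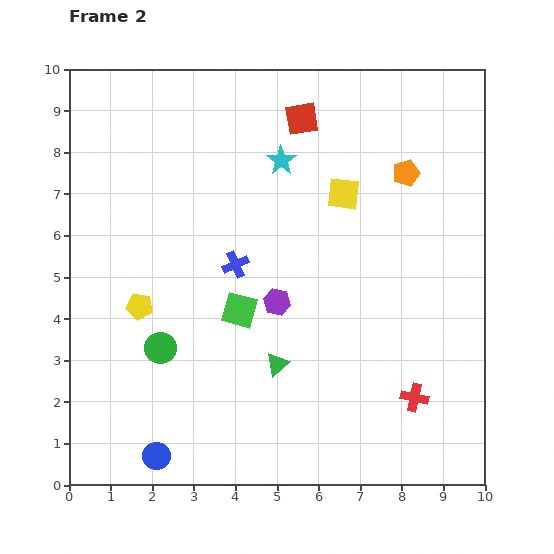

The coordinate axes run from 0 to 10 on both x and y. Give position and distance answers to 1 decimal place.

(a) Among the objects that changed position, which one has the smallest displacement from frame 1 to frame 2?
the cyan star

(moved 0.7)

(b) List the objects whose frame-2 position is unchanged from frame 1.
the yellow pentagon, the green square, the orange pentagon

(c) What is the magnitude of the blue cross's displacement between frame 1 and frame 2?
3.5

The blue cross moved from (6.2, 8.0) to (4.0, 5.3), a distance of √(2.2² + 2.7²) ≈ 3.5.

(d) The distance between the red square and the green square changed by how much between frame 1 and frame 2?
-2.5

Distance in frame 1: 7.3. Distance in frame 2: 4.8.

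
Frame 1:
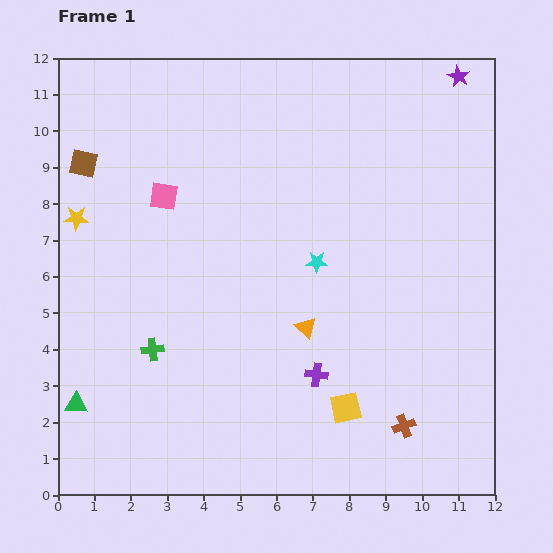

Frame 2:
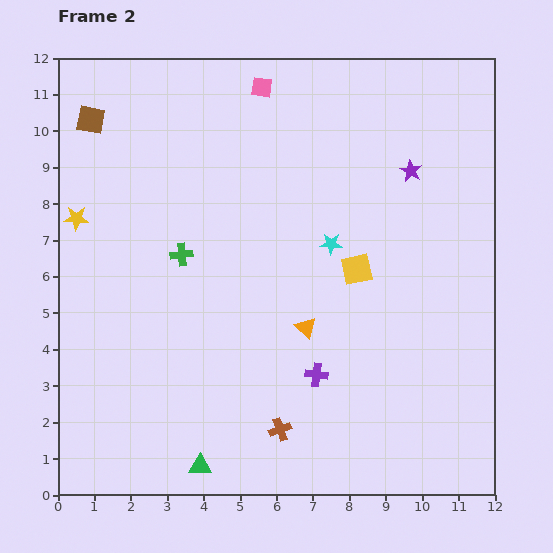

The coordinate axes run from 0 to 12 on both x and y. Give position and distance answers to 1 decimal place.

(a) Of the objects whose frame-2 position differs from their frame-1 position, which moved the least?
the cyan star

(moved 0.6)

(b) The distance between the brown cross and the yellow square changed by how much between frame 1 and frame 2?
+3.2

Distance in frame 1: 1.7. Distance in frame 2: 4.9.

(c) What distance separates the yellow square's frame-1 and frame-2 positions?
3.8

The yellow square moved from (7.9, 2.4) to (8.2, 6.2), a distance of √(0.3² + 3.8²) ≈ 3.8.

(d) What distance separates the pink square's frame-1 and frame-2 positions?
4.0

The pink square moved from (2.9, 8.2) to (5.6, 11.2), a distance of √(2.7² + 3.0²) ≈ 4.0.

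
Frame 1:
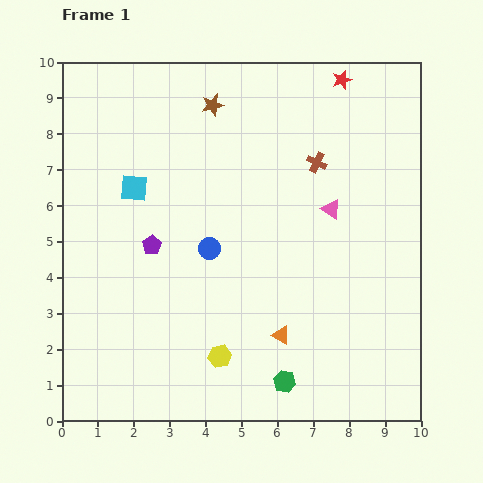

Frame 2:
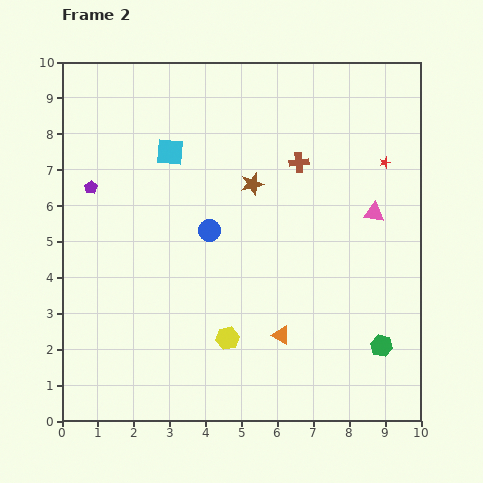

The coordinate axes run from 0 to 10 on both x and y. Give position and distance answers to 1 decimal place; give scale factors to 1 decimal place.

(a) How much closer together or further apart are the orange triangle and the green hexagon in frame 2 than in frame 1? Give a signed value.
+1.5

Distance in frame 1: 1.3. Distance in frame 2: 2.8.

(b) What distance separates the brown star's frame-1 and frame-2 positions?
2.5

The brown star moved from (4.2, 8.8) to (5.3, 6.6), a distance of √(1.1² + 2.2²) ≈ 2.5.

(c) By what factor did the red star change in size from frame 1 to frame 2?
0.6×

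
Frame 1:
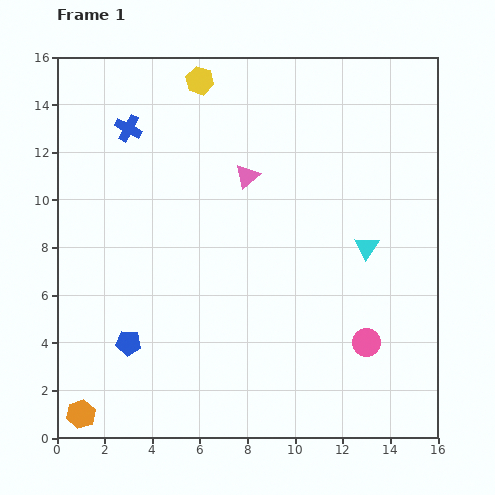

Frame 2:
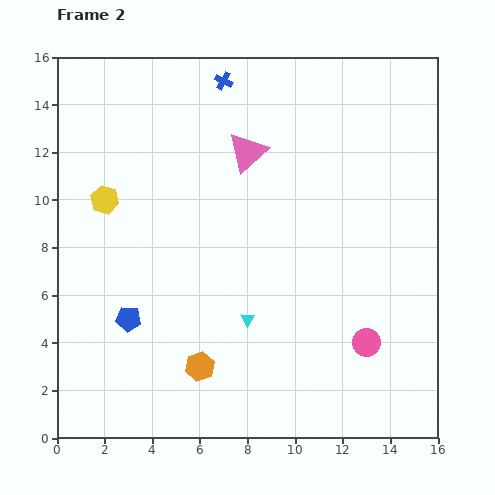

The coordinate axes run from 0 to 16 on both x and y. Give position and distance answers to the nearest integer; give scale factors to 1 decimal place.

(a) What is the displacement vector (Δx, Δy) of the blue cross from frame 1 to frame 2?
(4, 2)

The blue cross was at (3, 13) in frame 1 and (7, 15) in frame 2.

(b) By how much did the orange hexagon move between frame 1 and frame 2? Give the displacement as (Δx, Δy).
(5, 2)

The orange hexagon was at (1, 1) in frame 1 and (6, 3) in frame 2.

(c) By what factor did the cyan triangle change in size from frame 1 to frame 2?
0.6×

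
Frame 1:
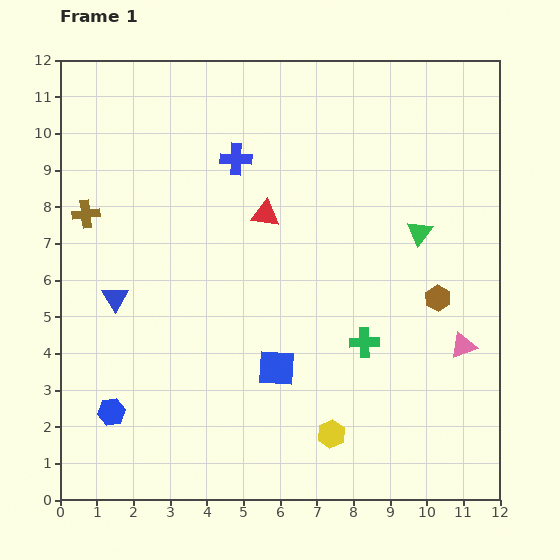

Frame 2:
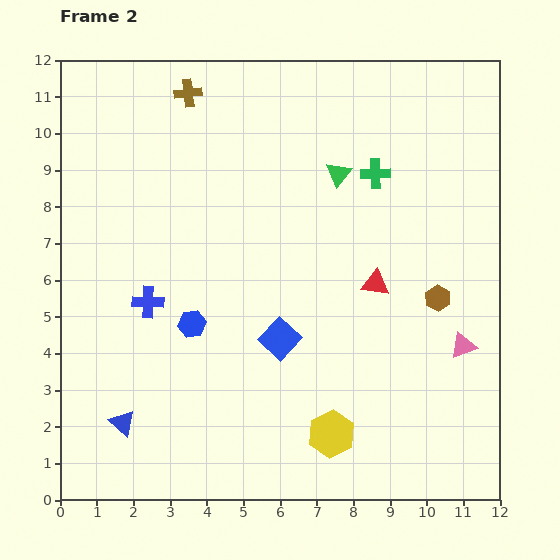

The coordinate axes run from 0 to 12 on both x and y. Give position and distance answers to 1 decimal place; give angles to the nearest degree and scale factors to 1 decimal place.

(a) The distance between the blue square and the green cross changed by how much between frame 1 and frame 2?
+2.7

Distance in frame 1: 2.5. Distance in frame 2: 5.2.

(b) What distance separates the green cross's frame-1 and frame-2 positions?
4.6

The green cross moved from (8.3, 4.3) to (8.6, 8.9), a distance of √(0.3² + 4.6²) ≈ 4.6.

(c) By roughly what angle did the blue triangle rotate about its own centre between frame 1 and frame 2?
16° counter-clockwise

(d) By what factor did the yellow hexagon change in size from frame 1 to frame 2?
1.7×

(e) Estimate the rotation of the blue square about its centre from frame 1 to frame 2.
39° clockwise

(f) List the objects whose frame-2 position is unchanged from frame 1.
the pink triangle, the yellow hexagon, the brown hexagon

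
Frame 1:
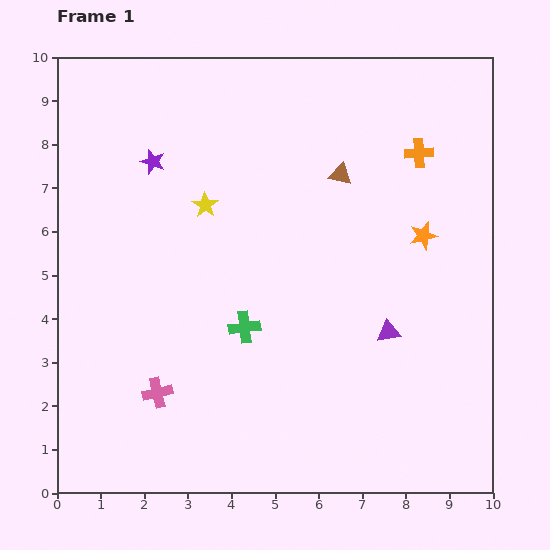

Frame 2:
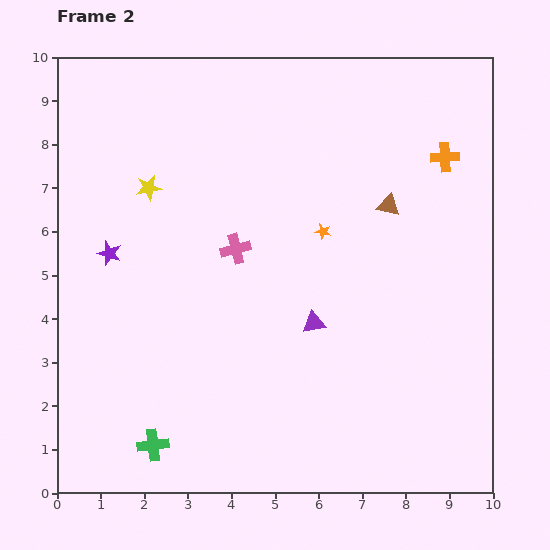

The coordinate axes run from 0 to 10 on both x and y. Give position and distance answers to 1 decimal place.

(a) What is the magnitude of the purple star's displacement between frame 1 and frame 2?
2.3

The purple star moved from (2.2, 7.6) to (1.2, 5.5), a distance of √(1.0² + 2.1²) ≈ 2.3.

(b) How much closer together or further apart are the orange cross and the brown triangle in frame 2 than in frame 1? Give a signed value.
-0.2

Distance in frame 1: 1.9. Distance in frame 2: 1.7.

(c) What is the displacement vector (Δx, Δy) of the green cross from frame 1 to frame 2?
(-2.1, -2.7)

The green cross was at (4.3, 3.8) in frame 1 and (2.2, 1.1) in frame 2.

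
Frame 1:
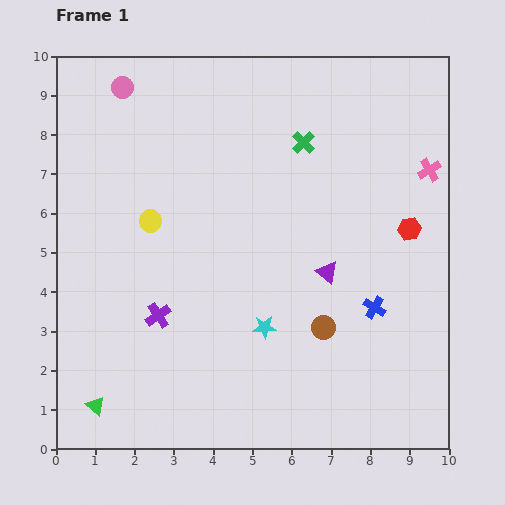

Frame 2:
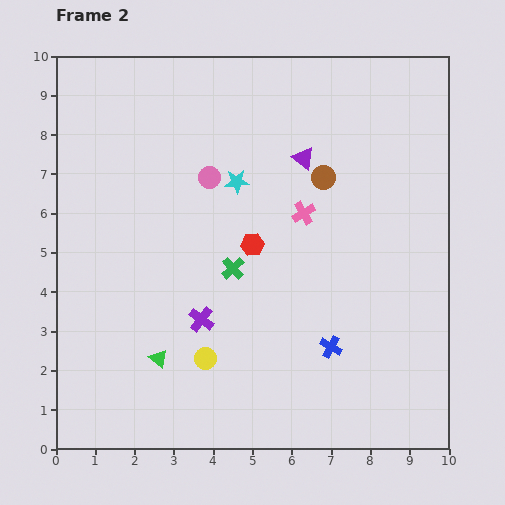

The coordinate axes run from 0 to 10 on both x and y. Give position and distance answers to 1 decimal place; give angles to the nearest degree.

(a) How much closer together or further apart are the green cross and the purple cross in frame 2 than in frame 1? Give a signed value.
-4.2

Distance in frame 1: 5.7. Distance in frame 2: 1.5.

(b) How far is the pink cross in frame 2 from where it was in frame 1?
3.4

The pink cross moved from (9.5, 7.1) to (6.3, 6.0), a distance of √(3.2² + 1.1²) ≈ 3.4.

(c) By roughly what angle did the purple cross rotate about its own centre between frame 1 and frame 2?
20° counter-clockwise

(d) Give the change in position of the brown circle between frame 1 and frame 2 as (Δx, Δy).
(0.0, 3.8)

The brown circle was at (6.8, 3.1) in frame 1 and (6.8, 6.9) in frame 2.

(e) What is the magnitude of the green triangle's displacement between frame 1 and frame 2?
2.0

The green triangle moved from (1.0, 1.1) to (2.6, 2.3), a distance of √(1.6² + 1.2²) ≈ 2.0.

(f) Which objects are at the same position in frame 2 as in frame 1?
none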